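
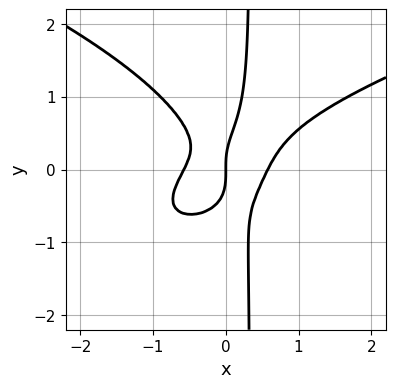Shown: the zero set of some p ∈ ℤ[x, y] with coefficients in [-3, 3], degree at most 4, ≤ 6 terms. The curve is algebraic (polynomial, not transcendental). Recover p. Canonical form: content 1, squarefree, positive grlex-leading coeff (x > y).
Degree: a generic line meets the curve in up to 4 points, so deg p = 4.
Observable constraints: one x-axis crossing is at x = 0; it crosses the y-axis at the gridline y = 0.
Matching integer coefficients to the picture gives p.

3*x*y^3 - 3*x^3 + 3*x^2*y - y^3 + x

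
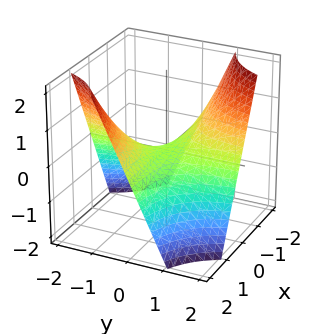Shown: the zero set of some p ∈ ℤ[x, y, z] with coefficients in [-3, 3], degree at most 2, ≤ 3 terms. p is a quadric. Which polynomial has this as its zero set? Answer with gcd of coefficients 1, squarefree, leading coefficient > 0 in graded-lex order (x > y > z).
x*y + z

The degree is 2 — a hyperbolic paraboloid; a quadric.
Checking where it meets the axes: the visible x-axis segment lies entirely on the surface; every point of the y-axis in the box is on the surface; it crosses the z-axis at the gridline z = 0.
The integer polynomial consistent with all of this is the stated p.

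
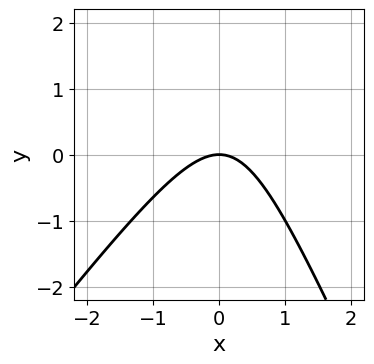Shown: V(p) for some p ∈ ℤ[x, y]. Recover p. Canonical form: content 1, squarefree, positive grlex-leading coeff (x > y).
First, degree: a generic line meets the curve in up to 2 points, so deg p = 2.
Next, observable constraints: it crosses the y-axis at the gridline y = 0; it crosses the x-axis at the gridline x = 0.
Finally, matching integer coefficients to the picture gives p.

3*x^2 - x*y - y^2 + 3*y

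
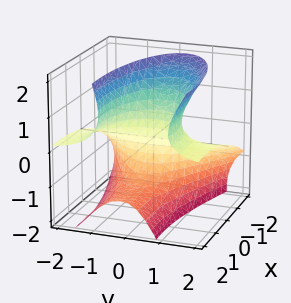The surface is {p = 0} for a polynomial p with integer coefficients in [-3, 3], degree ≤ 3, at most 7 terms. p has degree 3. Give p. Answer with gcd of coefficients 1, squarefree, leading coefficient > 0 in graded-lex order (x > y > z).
(a) deg p = 3.
(b) Observable constraints: it crosses the x-axis at the gridline x = 0; the visible y-axis segment lies entirely on the surface; it meets the z-axis at z = 0 (among the integer gridlines).
(c) Assembling these constraints gives the stated polynomial.

3*y^2*z - y*z^2 - z^3 + x^2 - 3*x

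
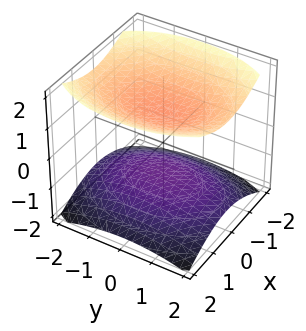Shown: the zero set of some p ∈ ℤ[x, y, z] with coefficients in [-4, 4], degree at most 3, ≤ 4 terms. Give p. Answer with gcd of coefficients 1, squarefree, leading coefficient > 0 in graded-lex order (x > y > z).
First, there are 2 components. They look like related sheets of one shape, so recover p as a whole.
Next, deg p = 2. Two separate bowl-shaped sheets opening away from each other; a quadric.
Then, symmetries: mirror symmetry x ↦ −x ⇒ only even powers of x; it's symmetric under z → −z, forcing even powers of z; mirror symmetry y ↦ −y ⇒ only even powers of y.
Next, against the integer gridlines: the surface avoids every integer y-axis point in the box; the surface avoids every integer x-axis point in the box; among the integer gridlines, it crosses the z-axis at z ∈ {-1, 1}.
Finally, putting this together gives p.

2*x^2 + y^2 - 3*z^2 + 3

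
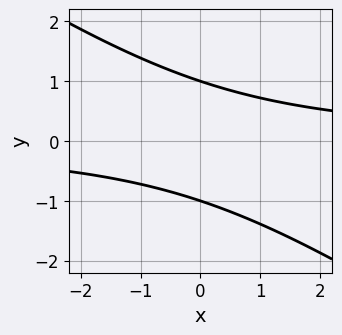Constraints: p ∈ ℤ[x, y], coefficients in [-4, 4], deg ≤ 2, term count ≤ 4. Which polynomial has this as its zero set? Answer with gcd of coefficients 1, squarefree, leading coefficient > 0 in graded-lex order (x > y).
2*x*y + 3*y^2 - 3

deg p = 2. The shape is more complex than any degree-1 curve.
Observable constraints: the y-axis gridline crossings are at y ∈ {-1, 1}; it misses every integer gridline on the x-axis.
Matching integer coefficients to the picture gives p.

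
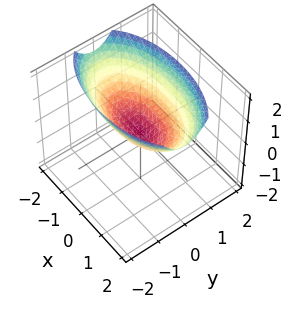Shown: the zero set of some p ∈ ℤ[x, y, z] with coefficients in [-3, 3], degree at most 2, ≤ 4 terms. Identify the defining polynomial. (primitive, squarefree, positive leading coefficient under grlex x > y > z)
deg p = 2. A paraboloid; a quadric.
Symmetries: mirror symmetry x ↦ −x ⇒ only even powers of x; it's symmetric under y → −y, forcing even powers of y.
From the visible intercepts: it meets the z-axis at z = 0 (among the integer gridlines); one y-axis crossing is at y = 0.
These observations pin down the coefficients.

x^2 + 3*y^2 - 3*z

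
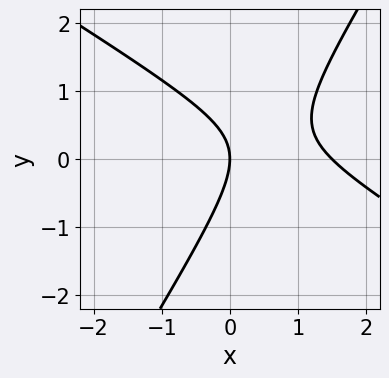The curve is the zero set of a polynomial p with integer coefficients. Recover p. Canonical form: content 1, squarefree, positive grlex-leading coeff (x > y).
2*x^2 + 2*x*y - 2*y^2 - 3*x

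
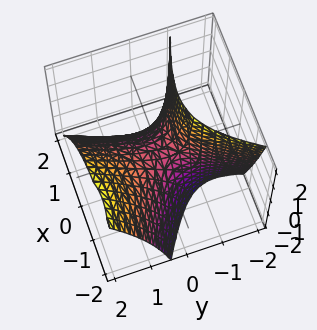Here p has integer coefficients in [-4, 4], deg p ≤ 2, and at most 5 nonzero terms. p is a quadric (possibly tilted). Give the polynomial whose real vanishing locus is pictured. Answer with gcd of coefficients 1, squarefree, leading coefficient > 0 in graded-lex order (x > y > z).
(a) The degree is 2 — no degree-1 surface has this shape.
(b) From the visible intercepts: it crosses the z-axis at the gridline z = 0; it meets the x-axis at x = 0 (among the integer gridlines); it meets the y-axis at y = 0 (among the integer gridlines).
(c) These observations pin down the coefficients.

2*x^2 + 3*x*y - 2*y^2 + 2*y*z + 2*z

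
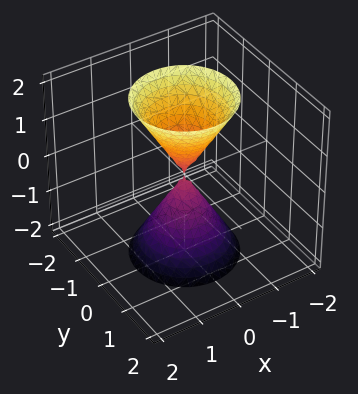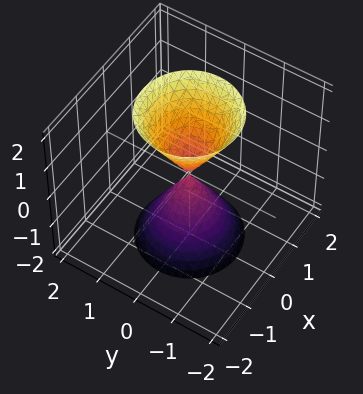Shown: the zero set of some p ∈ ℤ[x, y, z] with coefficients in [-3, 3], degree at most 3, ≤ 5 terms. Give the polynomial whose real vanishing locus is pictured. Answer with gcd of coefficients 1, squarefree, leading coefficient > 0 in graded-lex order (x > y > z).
3*x^2 + 3*y^2 - z^2

(a) There are 2 components. They look like related sheets of one shape, so recover p as a whole.
(b) deg p = 2. Two nappes meeting at a single point; a quadric.
(c) Symmetries: the z ↦ −z reflection is a symmetry, so z appears only in even powers; the z-axis is an axis of rotation, so x and y enter only as x² + y².
(d) Against the integer gridlines: a circular section at z = 2 has radius between 1 and 2; one y-axis crossing is at y = 0; one z-axis crossing is at z = 0.
(e) Fitting integer coefficients to these (and the overall shape) gives p.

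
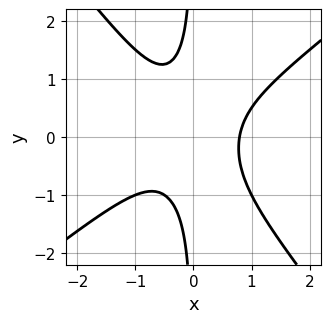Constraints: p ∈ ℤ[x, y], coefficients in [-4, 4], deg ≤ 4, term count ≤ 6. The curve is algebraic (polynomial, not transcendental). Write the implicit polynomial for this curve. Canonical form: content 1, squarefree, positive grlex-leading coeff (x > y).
(a) Degree: no degree-2 curve has this shape, so deg p = 3.
(b) Reading off the gridlines: no y-intercept at any integer in the box.
(c) Matching integer coefficients to the picture gives p.

2*x^3 - x^2*y - 2*x*y^2 - 1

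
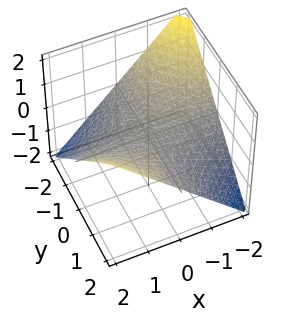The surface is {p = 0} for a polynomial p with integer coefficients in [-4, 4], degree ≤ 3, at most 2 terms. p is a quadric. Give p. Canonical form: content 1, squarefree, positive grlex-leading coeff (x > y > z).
First, degree: a hyperbolic paraboloid; a quadric, so deg p = 2.
Next, from the axis intercepts and sections: the visible x-axis segment lies entirely on the surface; it meets the z-axis at z = 0 (among the integer gridlines).
Finally, these observations pin down the coefficients.

x*y - 2*z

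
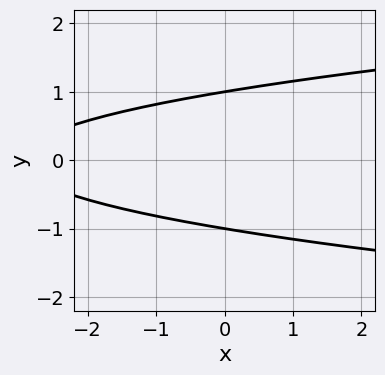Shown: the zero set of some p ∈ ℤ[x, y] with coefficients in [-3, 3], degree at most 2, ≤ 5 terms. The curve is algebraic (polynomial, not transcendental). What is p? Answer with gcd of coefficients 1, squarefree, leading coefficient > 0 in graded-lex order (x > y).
3*y^2 - x - 3

First, deg p = 2. No degree-1 curve has this shape.
Next, symmetries: it's symmetric under y → −y, forcing even powers of y.
Next, from the axis intercepts and sections: among the integer gridlines, it crosses the y-axis at y ∈ {-1, 1}; no x-intercept at any integer in the box.
Finally, together with the visible shape, these determine p as stated.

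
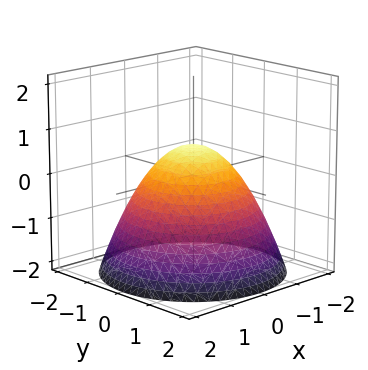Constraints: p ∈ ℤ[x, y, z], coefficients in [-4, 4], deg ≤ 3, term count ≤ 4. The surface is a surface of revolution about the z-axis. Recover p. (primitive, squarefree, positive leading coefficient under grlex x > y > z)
2*x^2 + 2*y^2 + 3*z - 2

1. deg p = 2.
2. Symmetry: the z-axis is an axis of rotation, so x and y enter only as x² + y².
3. Against the integer gridlines: among the integer gridlines, it crosses the y-axis at y ∈ {-1, 1}; the x-axis gridline crossings are at x ∈ {-1, 1}.
4. Fitting integer coefficients to these (and the overall shape) gives p.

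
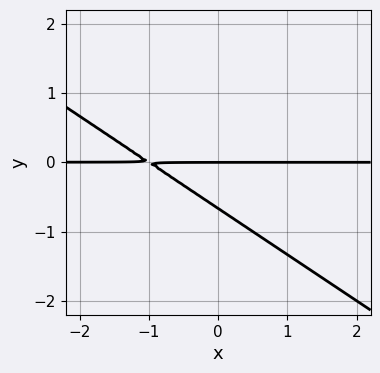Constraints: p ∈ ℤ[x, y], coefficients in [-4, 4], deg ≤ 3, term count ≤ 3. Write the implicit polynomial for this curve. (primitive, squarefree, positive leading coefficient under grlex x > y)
(a) deg p = 2.
(b) Against the integer gridlines: it crosses the y-axis at the gridline y = 0; every point of the x-axis in the box is on the curve.
(c) Assembling these constraints gives the stated polynomial.

2*x*y + 3*y^2 + 2*y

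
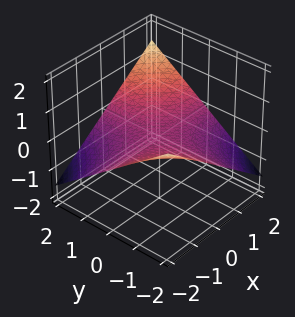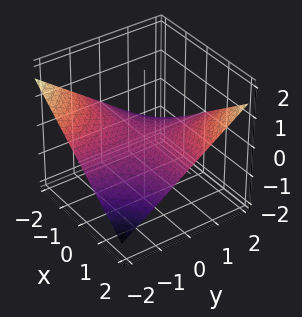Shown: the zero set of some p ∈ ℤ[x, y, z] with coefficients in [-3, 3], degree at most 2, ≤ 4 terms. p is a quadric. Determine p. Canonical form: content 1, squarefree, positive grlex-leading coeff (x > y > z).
x*y - 3*z

(a) deg p = 2. A hyperbolic paraboloid; a quadric.
(b) Reading off the gridlines: one z-axis crossing is at z = 0; the visible y-axis segment lies entirely on the surface.
(c) Fitting integer coefficients to these (and the overall shape) gives p. Check: (2, 0, 0) on the x-axis lies on the surface, and p(2, 0, 0) = 0. ✓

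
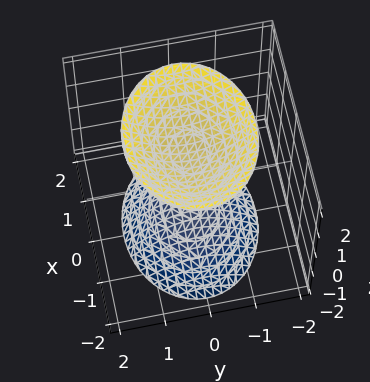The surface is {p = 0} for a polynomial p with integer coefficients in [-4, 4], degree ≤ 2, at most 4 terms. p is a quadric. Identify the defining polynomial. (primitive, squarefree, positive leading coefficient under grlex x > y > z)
2*x^2 + 3*y^2 - 2*z^2 + 3

1. The picture has 2 separate pieces. They look like related sheets of one shape, so recover p as a whole.
2. deg p = 2. Two separate bowl-shaped sheets opening away from each other; a quadric.
3. Symmetries: mirror symmetry x ↦ −x ⇒ only even powers of x; the z ↦ −z reflection is a symmetry, so z appears only in even powers; it's symmetric under y → −y, forcing even powers of y.
4. From the visible intercepts: no x-intercept at any integer in the box; it misses every integer gridline on the y-axis.
5. Matching integer coefficients to the picture gives p.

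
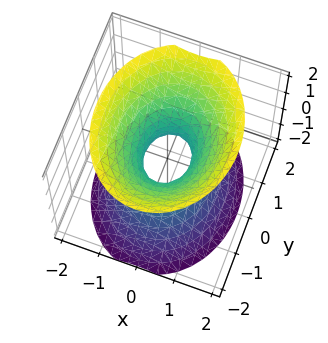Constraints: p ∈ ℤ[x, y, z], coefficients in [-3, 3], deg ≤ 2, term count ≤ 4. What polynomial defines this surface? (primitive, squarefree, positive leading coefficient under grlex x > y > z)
3*x^2 + 2*y^2 - 2*z^2 - 1

The degree is 2 — an hourglass — one-sheet hyperboloid; a quadric.
Symmetries: mirror symmetry z ↦ −z ⇒ only even powers of z; the y ↦ −y reflection is a symmetry, so y appears only in even powers; it's symmetric under x → −x, forcing even powers of x.
Observable constraints: no z-intercept at any integer in the box.
These observations pin down the coefficients.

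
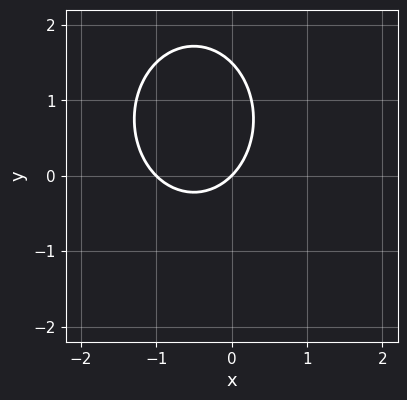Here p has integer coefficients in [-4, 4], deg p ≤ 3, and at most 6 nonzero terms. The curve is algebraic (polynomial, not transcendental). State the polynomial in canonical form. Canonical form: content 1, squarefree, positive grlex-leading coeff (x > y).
3*x^2 + 2*y^2 + 3*x - 3*y

1. deg p = 2.
2. From the visible intercepts: one y-axis crossing is at y = 0; the x-axis gridline crossings are at x ∈ {-1, 0}.
3. The integer polynomial consistent with all of this is the stated p.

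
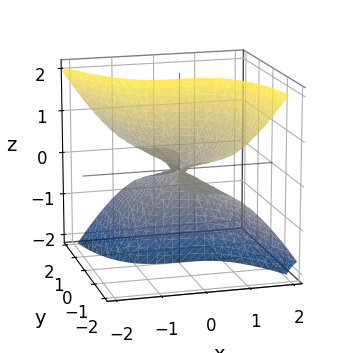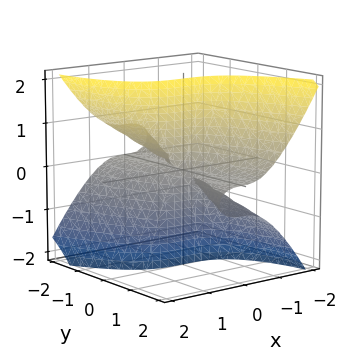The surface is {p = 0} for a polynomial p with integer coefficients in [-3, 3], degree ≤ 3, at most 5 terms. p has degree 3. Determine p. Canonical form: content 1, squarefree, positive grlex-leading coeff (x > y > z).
Degree: no degree-2 surface has this shape, so deg p = 3.
Observable constraints: it meets the x-axis at x = 0 (among the integer gridlines); the visible z-axis segment lies entirely on the surface.
Matching integer coefficients to the picture gives p. Check: (0, -2, 0) on the y-axis lies on the surface, and p(0, -2, 0) = 0. ✓

3*x^3 + y^2*z + 3*y*z^2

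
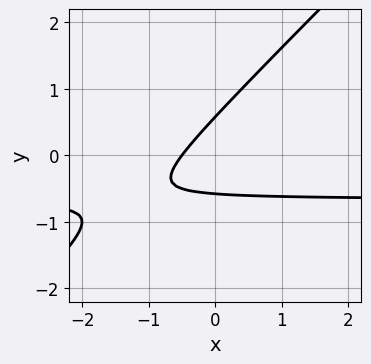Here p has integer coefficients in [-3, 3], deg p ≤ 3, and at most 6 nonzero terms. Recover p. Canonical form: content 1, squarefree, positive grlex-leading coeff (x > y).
3*x*y - 3*y^2 + 2*x + 1

First, deg p = 2.
Finally, the integer polynomial consistent with all of this is the stated p.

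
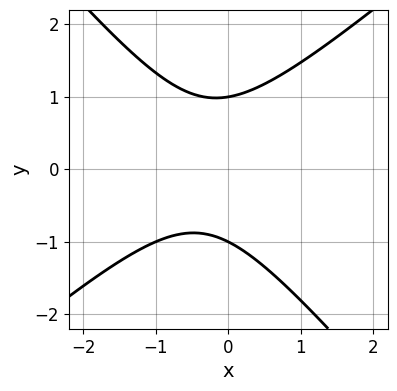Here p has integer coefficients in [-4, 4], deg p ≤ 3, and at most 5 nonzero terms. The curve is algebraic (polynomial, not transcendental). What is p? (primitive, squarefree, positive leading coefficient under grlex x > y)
3*x^2 - x*y - 3*y^2 + 2*x + 3

deg p = 2. No degree-1 curve has this shape.
Observable constraints: among the integer gridlines, it crosses the y-axis at y ∈ {-1, 1}; the curve avoids every integer x-axis point in the box.
The integer polynomial consistent with all of this is the stated p.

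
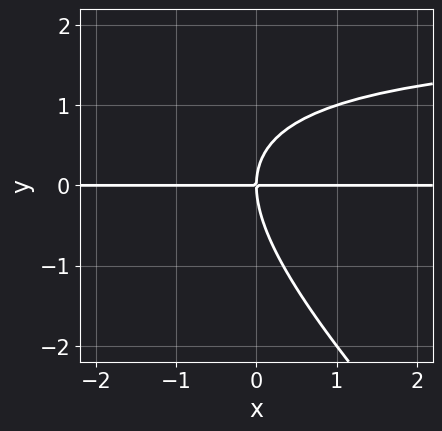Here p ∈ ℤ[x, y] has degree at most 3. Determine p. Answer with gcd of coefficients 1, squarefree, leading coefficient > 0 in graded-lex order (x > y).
x*y^2 + y^3 - 2*x*y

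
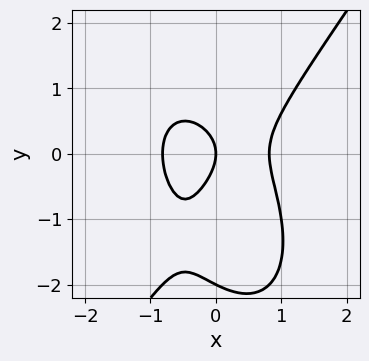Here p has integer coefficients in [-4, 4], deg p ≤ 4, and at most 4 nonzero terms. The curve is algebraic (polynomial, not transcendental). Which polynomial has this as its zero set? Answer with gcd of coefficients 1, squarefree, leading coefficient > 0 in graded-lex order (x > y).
3*x^3 - y^3 - 2*y^2 - 2*x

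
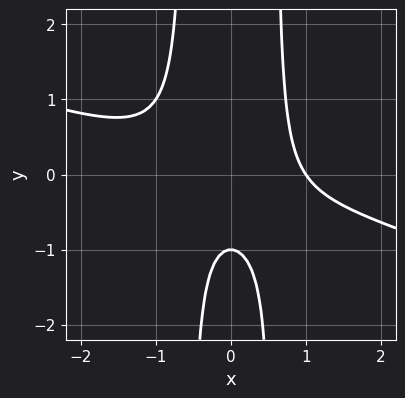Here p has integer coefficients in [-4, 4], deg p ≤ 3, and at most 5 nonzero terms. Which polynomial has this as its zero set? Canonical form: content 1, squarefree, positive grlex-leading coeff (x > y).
First, deg p = 3.
Next, from the axis intercepts and sections: one x-axis crossing is at x = 1; it meets the y-axis at y = -1 (among the integer gridlines).
Finally, solving for integer coefficients yields p as stated.

x^3 + 3*x^2*y - y - 1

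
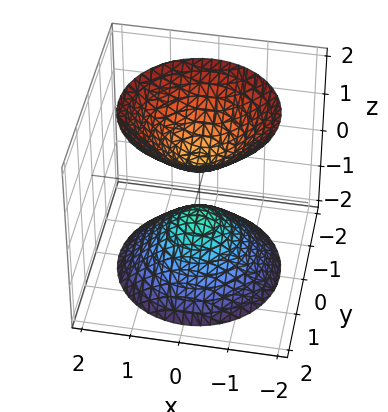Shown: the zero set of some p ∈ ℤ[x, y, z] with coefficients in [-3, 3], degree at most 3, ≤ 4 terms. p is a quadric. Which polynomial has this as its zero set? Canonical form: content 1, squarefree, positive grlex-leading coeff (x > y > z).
1. I count 2 distinct pieces. They look like related sheets of one shape, so recover p as a whole.
2. deg p = 2. Two sheets facing apart; a quadric.
3. Symmetries: it's symmetric under z → −z, forcing even powers of z; rotational symmetry about the z-axis ⇒ p depends on x, y only through x² + y².
4. From the visible intercepts: it misses every integer gridline on the y-axis; it misses every integer gridline on the x-axis; a circular section at z = -2 has radius between 1 and 2.
5. Assembling these constraints gives the stated polynomial.

3*x^2 + 3*y^2 - 2*z^2 + 1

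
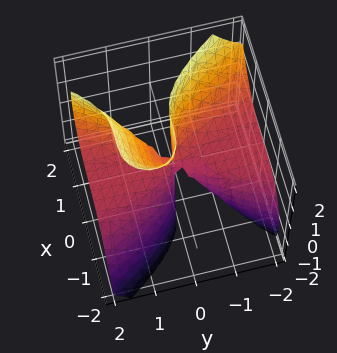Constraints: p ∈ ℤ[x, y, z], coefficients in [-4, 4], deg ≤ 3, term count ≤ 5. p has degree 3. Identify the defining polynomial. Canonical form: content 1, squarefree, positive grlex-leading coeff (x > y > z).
3*x^3 - 3*y^2*z + 2*y*z^2

First, degree: no degree-2 surface has this shape, so deg p = 3.
Next, reading off the gridlines: it crosses the x-axis at the gridline x = 0; the visible y-axis segment lies entirely on the surface; the visible z-axis segment lies entirely on the surface.
Finally, the integer polynomial consistent with all of this is the stated p.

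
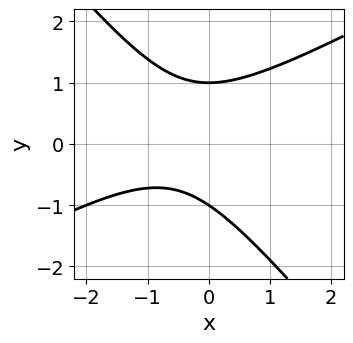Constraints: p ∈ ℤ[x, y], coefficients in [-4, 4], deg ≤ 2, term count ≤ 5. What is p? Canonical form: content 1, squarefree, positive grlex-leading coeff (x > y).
2*x^2 - 2*x*y - 3*y^2 + 2*x + 3

First, degree: no degree-1 curve has this shape, so deg p = 2.
Then, observable constraints: no x-intercept at any integer in the box; among the integer gridlines, it crosses the y-axis at y ∈ {-1, 1}.
Finally, assembling these constraints gives the stated polynomial.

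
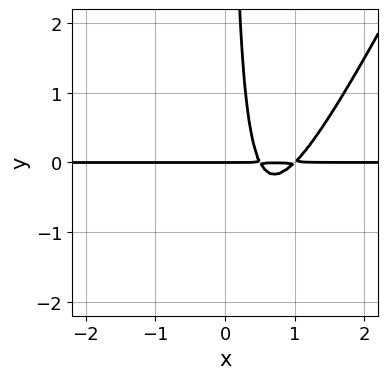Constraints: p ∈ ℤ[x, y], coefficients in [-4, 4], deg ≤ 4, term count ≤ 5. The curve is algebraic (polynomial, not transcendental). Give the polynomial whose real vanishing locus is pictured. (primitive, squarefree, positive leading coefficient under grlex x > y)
2*x^2*y - x*y^2 - 3*x*y + y

(a) The degree is 3 — a generic line meets the curve in up to 3 points.
(b) From the axis intercepts and sections: it crosses the y-axis at the gridline y = 0; the visible x-axis segment lies entirely on the curve.
(c) Assembling these constraints gives the stated polynomial.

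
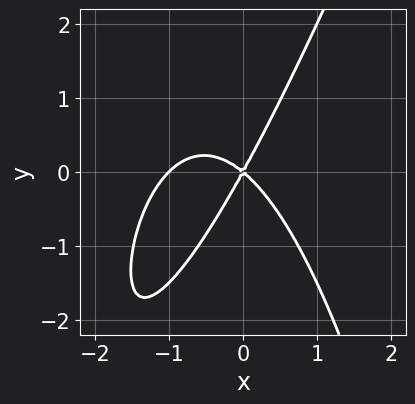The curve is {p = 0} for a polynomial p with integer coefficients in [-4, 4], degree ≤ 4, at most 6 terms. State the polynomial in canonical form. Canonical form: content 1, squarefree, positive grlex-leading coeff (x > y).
3*x^3 - x^2*y + 3*x^2 + 2*x*y - 2*y^2

(a) deg p = 3. The shape is more complex than any degree-2 curve.
(b) From the visible intercepts: it meets the y-axis at y = 0 (among the integer gridlines); among the integer gridlines, it crosses the x-axis at x ∈ {-1, 0}.
(c) The integer polynomial consistent with all of this is the stated p.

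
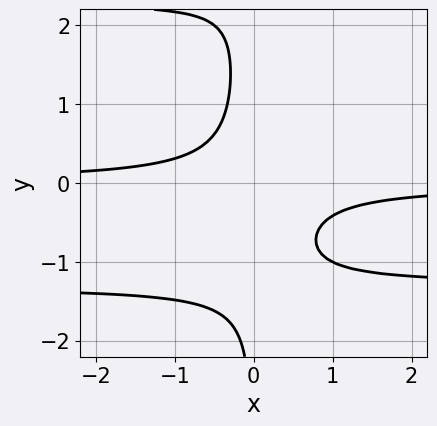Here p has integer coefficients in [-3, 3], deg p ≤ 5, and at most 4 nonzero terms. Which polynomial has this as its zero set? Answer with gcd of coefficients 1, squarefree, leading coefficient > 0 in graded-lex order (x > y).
The degree is 4 — the shape is more complex than any degree-3 curve.
Against the integer gridlines: it misses every integer gridline on the x-axis; the curve avoids every integer y-axis point in the box.
The integer polynomial consistent with all of this is the stated p.

x*y^3 - x*y^2 - 3*x*y - 1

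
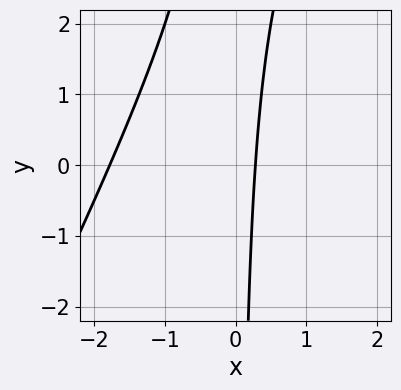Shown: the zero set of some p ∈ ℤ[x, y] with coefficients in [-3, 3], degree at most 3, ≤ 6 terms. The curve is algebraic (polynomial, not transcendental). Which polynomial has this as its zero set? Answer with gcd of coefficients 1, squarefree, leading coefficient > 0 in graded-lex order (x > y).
2*x^2 - x*y + 3*x - 1

The degree is 2 — no degree-1 curve has this shape.
Observable constraints: it misses every integer gridline on the y-axis.
Together with the visible shape, these determine p as stated.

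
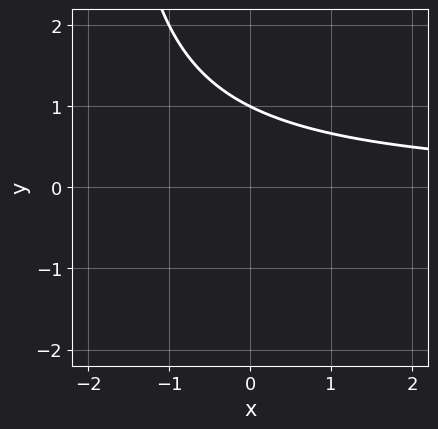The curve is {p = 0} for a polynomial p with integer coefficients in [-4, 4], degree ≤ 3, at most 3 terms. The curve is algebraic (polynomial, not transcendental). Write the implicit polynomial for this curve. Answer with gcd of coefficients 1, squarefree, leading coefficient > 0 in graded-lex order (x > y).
x*y + 2*y - 2

(a) Degree: the shape is more complex than any degree-1 curve, so deg p = 2.
(b) Against the integer gridlines: it meets the y-axis at y = 1 (among the integer gridlines); it misses every integer gridline on the x-axis.
(c) Putting this together gives p.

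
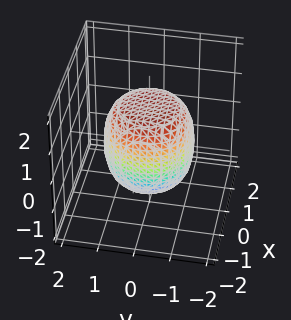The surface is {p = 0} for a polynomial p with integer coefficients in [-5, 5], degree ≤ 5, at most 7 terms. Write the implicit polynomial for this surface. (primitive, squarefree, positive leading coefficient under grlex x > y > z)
The degree is 4 — the shape is more complex than any degree-3 surface.
By symmetry, the z-axis is an axis of rotation, so x and y enter only as x² + y².
From the visible intercepts: a circular section at z = 1 has radius exactly 1.
The integer polynomial consistent with all of this is the stated p.

2*x^4 + 4*x^2*y^2 + 2*y^4 - x^2 - y^2 + 2*z^2 - 3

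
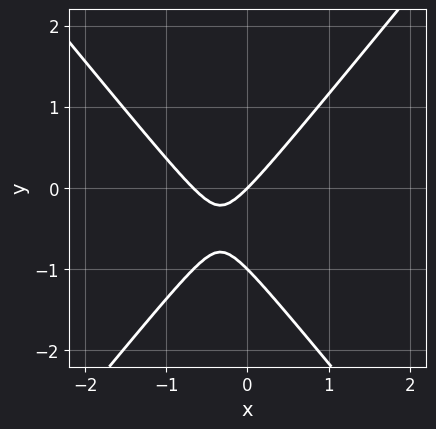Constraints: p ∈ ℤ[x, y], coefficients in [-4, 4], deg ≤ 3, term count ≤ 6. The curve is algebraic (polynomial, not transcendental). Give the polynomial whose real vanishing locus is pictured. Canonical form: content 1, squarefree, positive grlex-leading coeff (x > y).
The degree is 2 — a generic line meets the curve in up to 2 points.
From the axis intercepts and sections: it crosses the x-axis at the gridline x = 0; among the integer gridlines, it crosses the y-axis at y ∈ {-1, 0}.
Together with the visible shape, these determine p as stated.

3*x^2 - 2*y^2 + 2*x - 2*y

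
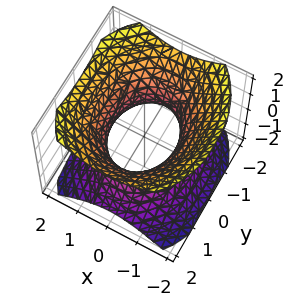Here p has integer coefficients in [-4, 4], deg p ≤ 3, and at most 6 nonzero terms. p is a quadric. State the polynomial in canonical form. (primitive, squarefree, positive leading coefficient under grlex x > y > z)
3*x^2 + 2*y^2 - 3*z^2 - 3

First, degree: one connected sheet with a waist; a quadric, so deg p = 2.
Then, symmetries: the z ↦ −z reflection is a symmetry, so z appears only in even powers; the x ↦ −x reflection is a symmetry, so x appears only in even powers; the y ↦ −y reflection is a symmetry, so y appears only in even powers.
Next, reading off the gridlines: among the integer gridlines, it crosses the x-axis at x ∈ {-1, 1}; it misses every integer gridline on the z-axis.
Finally, assembling these constraints gives the stated polynomial.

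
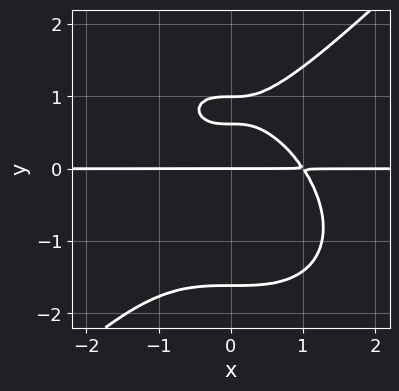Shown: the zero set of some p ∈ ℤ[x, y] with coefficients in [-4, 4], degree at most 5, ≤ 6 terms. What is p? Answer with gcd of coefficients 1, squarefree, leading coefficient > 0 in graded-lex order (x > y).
First, deg p = 4.
Then, checking where it meets the axes: every point of the x-axis in the box is on the curve; the y-axis gridline crossings are at y ∈ {0, 1}.
Finally, matching integer coefficients to the picture gives p.

x^3*y - y^4 + 2*y^2 - y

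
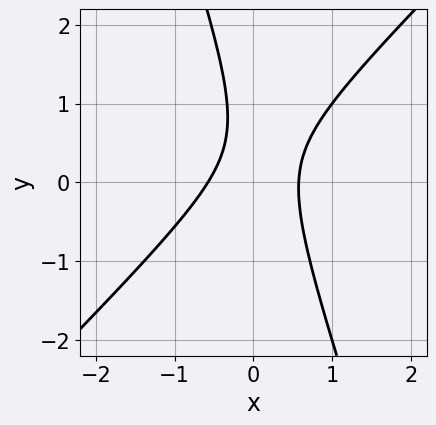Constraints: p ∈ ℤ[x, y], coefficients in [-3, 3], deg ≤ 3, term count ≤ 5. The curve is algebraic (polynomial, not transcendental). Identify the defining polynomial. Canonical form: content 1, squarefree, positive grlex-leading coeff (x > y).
3*x^2 - 2*x*y - y^2 + y - 1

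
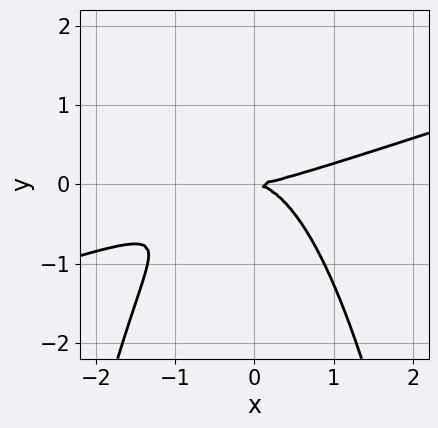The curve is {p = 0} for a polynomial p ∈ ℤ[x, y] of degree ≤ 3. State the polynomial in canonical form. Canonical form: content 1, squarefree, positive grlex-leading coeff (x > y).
x^3 - 3*x^2*y - 3*y^2

1. deg p = 3. No degree-2 curve has this shape.
2. Checking where it meets the axes: one x-axis crossing is at x = 0; it crosses the y-axis at the gridline y = 0.
3. Solving for integer coefficients yields p as stated.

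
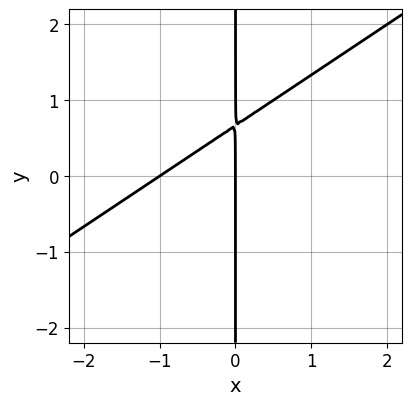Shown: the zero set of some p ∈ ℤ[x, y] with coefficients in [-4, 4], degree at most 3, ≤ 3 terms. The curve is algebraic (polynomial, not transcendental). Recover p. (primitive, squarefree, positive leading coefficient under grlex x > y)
1. deg p = 2.
2. From the visible intercepts: the visible y-axis segment lies entirely on the curve; among the integer gridlines, it crosses the x-axis at x ∈ {-1, 0}.
3. The integer polynomial consistent with all of this is the stated p.

2*x^2 - 3*x*y + 2*x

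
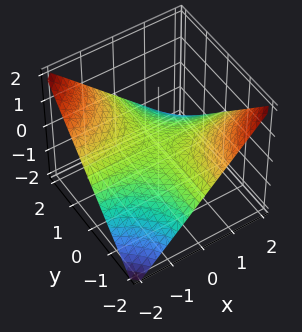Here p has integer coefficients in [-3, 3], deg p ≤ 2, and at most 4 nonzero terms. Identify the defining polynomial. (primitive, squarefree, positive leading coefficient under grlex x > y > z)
x*y + 2*z

(a) The degree is 2 — a saddle surface; a quadric.
(b) Checking where it meets the axes: the visible x-axis segment lies entirely on the surface; the visible y-axis segment lies entirely on the surface; it meets the z-axis at z = 0 (among the integer gridlines).
(c) Fitting integer coefficients to these (and the overall shape) gives p.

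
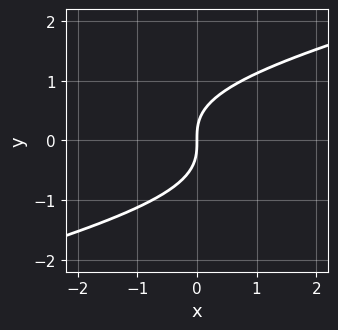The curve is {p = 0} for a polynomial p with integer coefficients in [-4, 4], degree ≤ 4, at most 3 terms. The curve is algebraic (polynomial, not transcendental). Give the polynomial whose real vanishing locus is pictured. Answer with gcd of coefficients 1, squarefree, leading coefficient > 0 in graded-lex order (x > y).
x*y^2 - 3*y^3 + 3*x

Degree: a generic line meets the curve in up to 3 points, so deg p = 3.
Against the integer gridlines: it crosses the y-axis at the gridline y = 0; it crosses the x-axis at the gridline x = 0.
Assembling these constraints gives the stated polynomial.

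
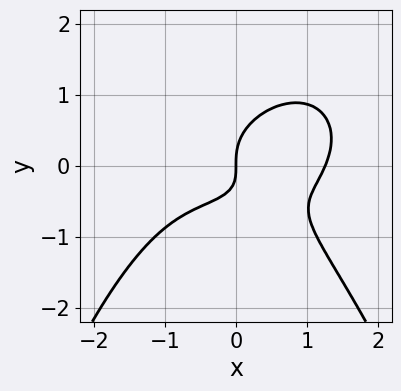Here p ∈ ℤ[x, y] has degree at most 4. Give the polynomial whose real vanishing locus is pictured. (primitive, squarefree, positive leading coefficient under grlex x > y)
x^4 + x^2*y^2 + 3*y^3 - 2*x*y - 2*x

First, the degree is 4 — a generic line meets the curve in up to 4 points.
Next, against the integer gridlines: it meets the x-axis at x = 0 (among the integer gridlines); it meets the y-axis at y = 0 (among the integer gridlines).
Finally, these observations pin down the coefficients.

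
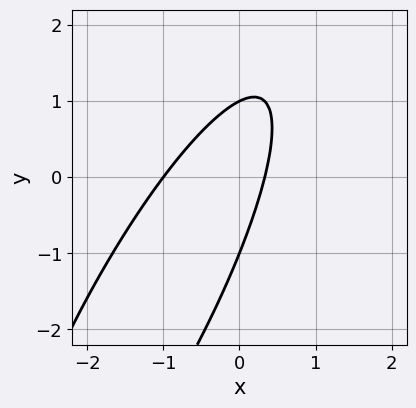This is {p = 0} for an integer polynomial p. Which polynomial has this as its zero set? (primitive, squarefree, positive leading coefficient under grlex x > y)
3*x^2 - 3*x*y + y^2 + 2*x - 1

The degree is 2 — the shape is more complex than any degree-1 curve.
Reading off the gridlines: it meets the x-axis at x = -1 (among the integer gridlines); among the integer gridlines, it crosses the y-axis at y ∈ {-1, 1}.
The integer polynomial consistent with all of this is the stated p.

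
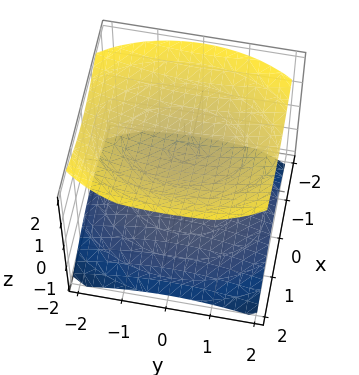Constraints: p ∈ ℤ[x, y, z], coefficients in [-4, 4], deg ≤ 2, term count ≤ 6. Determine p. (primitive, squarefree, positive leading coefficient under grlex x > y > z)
2*x^2 + y^2 - 3*z^2 + 3

There are 2 components.
deg p = 2.
Symmetries: mirror symmetry y ↦ −y ⇒ only even powers of y; the z ↦ −z reflection is a symmetry, so z appears only in even powers; the x ↦ −x reflection is a symmetry, so x appears only in even powers.
Checking where it meets the axes: among the integer gridlines, it crosses the z-axis at z ∈ {-1, 1}; the surface avoids every integer y-axis point in the box; no x-intercept at any integer in the box.
These observations pin down the coefficients.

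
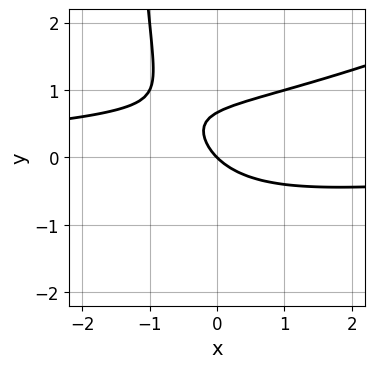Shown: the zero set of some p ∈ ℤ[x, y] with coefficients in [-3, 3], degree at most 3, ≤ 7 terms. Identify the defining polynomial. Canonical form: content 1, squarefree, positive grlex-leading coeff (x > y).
x^2*y - 2*x*y^2 - 3*y^2 + 2*x + 2*y

deg p = 3.
Checking where it meets the axes: one x-axis crossing is at x = 0; it meets the y-axis at y = 0 (among the integer gridlines).
Solving for integer coefficients yields p as stated.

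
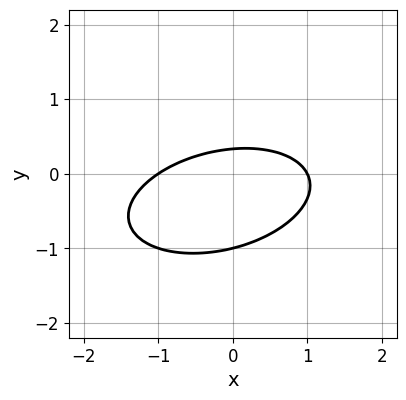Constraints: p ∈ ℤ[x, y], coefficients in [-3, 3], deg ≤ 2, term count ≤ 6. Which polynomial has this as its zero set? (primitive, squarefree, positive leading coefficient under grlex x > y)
First, degree: a generic line meets the curve in up to 2 points, so deg p = 2.
Next, checking where it meets the axes: it meets the y-axis at y = -1 (among the integer gridlines); among the integer gridlines, it crosses the x-axis at x ∈ {-1, 1}.
Finally, together with the visible shape, these determine p as stated.

x^2 - x*y + 3*y^2 + 2*y - 1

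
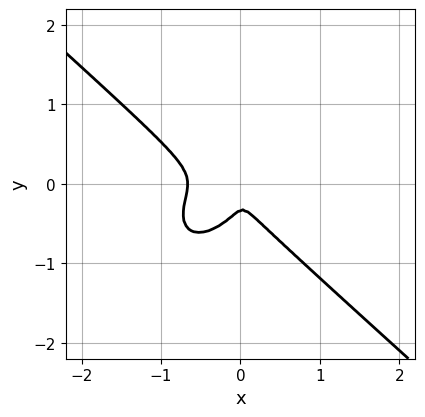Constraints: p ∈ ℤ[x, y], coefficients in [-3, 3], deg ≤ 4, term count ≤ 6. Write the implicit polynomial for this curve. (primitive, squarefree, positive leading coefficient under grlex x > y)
3*x^3 - x*y^2 + 3*y^3 + 2*x^2 + y^2

(a) Degree: the shape is more complex than any degree-2 curve, so deg p = 3.
(b) Solving for integer coefficients yields p as stated.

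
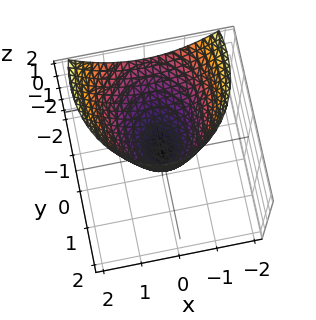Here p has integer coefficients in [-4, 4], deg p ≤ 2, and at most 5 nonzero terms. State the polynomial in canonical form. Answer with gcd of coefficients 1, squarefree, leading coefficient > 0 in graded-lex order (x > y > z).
deg p = 2. No degree-1 surface has this shape.
From the visible intercepts: it meets the y-axis at y = 0 (among the integer gridlines); it crosses the x-axis at the gridline x = 0; it crosses the z-axis at the gridline z = 0.
Assembling these constraints gives the stated polynomial.

3*x^2 + 2*y^2 + 3*y*z - 3*z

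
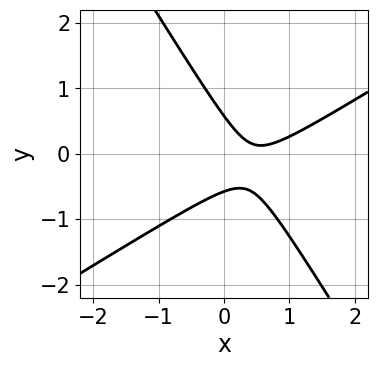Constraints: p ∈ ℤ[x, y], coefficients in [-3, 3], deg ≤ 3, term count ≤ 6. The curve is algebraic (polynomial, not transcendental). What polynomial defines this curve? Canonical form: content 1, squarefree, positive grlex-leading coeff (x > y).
First, deg p = 2.
Next, reading off the gridlines: no x-intercept at any integer in the box.
Finally, together with the visible shape, these determine p as stated.

3*x^2 - 3*x*y - 3*y^2 - 3*x + 1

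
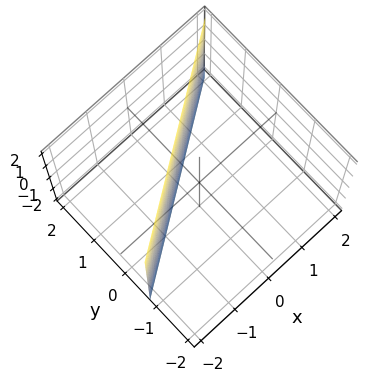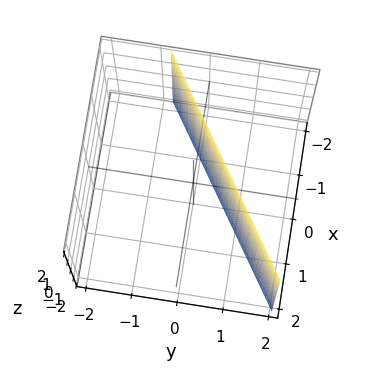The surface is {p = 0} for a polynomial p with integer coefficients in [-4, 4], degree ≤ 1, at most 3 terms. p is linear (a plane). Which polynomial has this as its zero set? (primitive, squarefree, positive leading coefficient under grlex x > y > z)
2*x - 3*y + 2

1. deg p = 1.
2. From the visible intercepts: the surface avoids every integer z-axis point in the box; it crosses the x-axis at the gridline x = -1.
3. These observations pin down the coefficients.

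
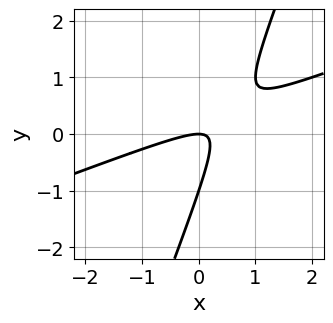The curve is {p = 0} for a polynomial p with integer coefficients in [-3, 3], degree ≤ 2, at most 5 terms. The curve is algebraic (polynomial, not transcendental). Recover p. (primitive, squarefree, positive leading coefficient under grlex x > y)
First, degree: the shape is more complex than any degree-1 curve, so deg p = 2.
Then, reading off the gridlines: the y-axis gridline crossings are at y ∈ {-1, 0}; one x-axis crossing is at x = 0.
Finally, these observations pin down the coefficients.

x^2 - 3*x*y + y^2 + y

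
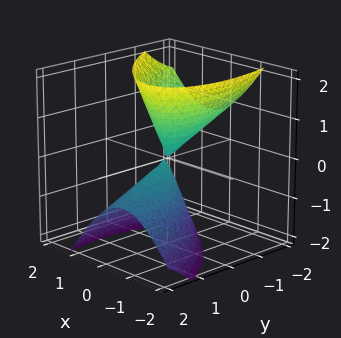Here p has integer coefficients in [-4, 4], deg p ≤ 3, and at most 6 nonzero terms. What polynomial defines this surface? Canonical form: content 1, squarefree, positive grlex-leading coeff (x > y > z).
3*x^2 + 2*x*y + y^2 + 2*y*z - z^2

First, the picture has 2 separate pieces. Treating them together as one polynomial.
Next, deg p = 2. A generic line meets the surface in up to 2 points.
Then, reading off the gridlines: one z-axis crossing is at z = 0; one y-axis crossing is at y = 0.
Finally, solving for integer coefficients yields p as stated.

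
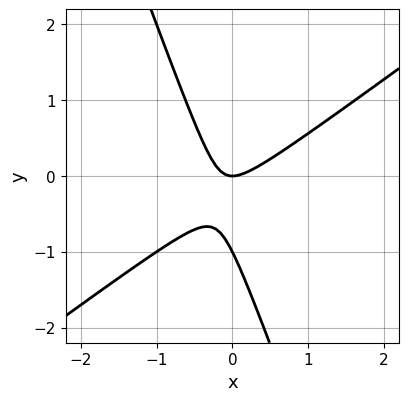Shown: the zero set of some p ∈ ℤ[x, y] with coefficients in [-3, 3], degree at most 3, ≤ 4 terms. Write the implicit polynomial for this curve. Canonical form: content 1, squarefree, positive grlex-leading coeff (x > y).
(a) Degree: a generic line meets the curve in up to 2 points, so deg p = 2.
(b) From the visible intercepts: one x-axis crossing is at x = 0; the y-axis gridline crossings are at y ∈ {-1, 0}.
(c) These observations pin down the coefficients.

2*x^2 - 2*x*y - y^2 - y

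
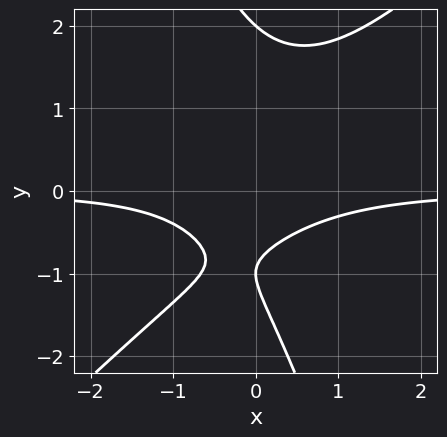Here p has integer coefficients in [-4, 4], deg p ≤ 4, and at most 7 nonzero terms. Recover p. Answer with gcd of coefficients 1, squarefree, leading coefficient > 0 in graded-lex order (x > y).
3*x^2*y - 2*x*y^2 - y^3 + 3*y + 2

1. Degree: the shape is more complex than any degree-2 curve, so deg p = 3.
2. Observable constraints: it misses every integer gridline on the x-axis; the y-axis gridline crossings are at y ∈ {-1, 2}.
3. Putting this together gives p.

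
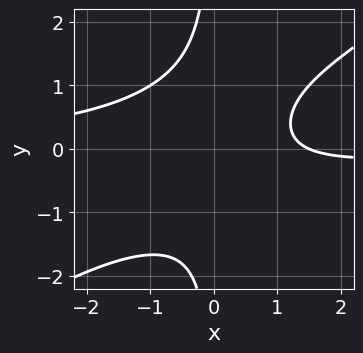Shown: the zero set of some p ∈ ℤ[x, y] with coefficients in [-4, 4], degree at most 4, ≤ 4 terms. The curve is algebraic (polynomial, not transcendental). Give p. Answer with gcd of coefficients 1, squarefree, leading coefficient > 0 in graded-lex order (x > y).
(a) The degree is 3 — the shape is more complex than any degree-2 curve.
(b) Reading off the gridlines: it misses every integer gridline on the y-axis.
(c) Fitting integer coefficients to these (and the overall shape) gives p.

2*x^2*y - 3*x*y^2 + 2*x - 3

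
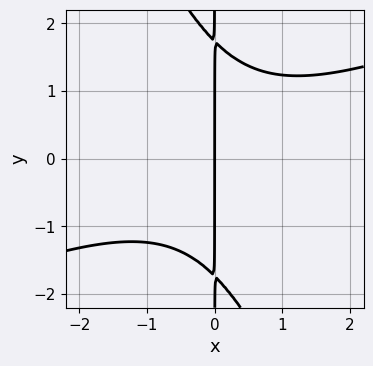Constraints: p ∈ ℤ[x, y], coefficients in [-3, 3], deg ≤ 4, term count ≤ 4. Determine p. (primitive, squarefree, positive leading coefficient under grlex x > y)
x^3 - 2*x^2*y - x*y^2 + 3*x

1. Degree: no degree-2 curve has this shape, so deg p = 3.
2. Observable constraints: every point of the y-axis in the box is on the curve; it crosses the x-axis at the gridline x = 0.
3. Solving for integer coefficients yields p as stated.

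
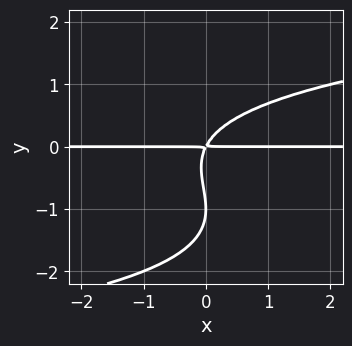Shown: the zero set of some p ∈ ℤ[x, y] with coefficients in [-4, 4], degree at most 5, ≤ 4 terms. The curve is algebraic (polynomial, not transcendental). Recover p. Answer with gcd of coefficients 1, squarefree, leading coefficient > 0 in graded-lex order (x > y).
Degree: a generic line meets the curve in up to 4 points, so deg p = 4.
From the axis intercepts and sections: every point of the x-axis in the box is on the curve; it meets the y-axis at y = -1 (among the integer gridlines).
Matching integer coefficients to the picture gives p.

y^4 + 2*y^3 - 2*x*y + y^2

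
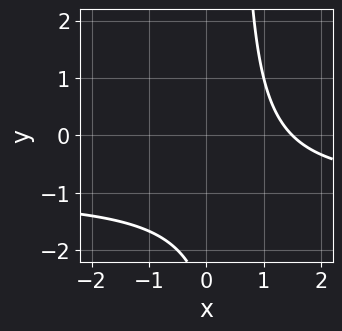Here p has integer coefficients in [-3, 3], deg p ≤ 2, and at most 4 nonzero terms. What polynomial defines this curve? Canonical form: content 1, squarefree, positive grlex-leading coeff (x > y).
1. Degree: the shape is more complex than any degree-1 curve, so deg p = 2.
2. Observable constraints: it misses every integer gridline on the y-axis.
3. Putting this together gives p.

2*x*y + 2*x - y - 3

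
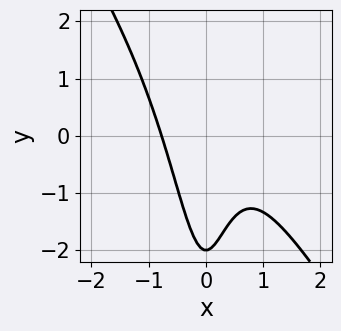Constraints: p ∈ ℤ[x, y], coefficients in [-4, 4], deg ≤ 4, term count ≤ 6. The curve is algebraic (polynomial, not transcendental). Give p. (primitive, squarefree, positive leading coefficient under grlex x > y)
3*x^3 + 2*x^2*y - x^2 + y + 2

1. deg p = 3.
2. From the axis intercepts and sections: one y-axis crossing is at y = -2.
3. These observations pin down the coefficients.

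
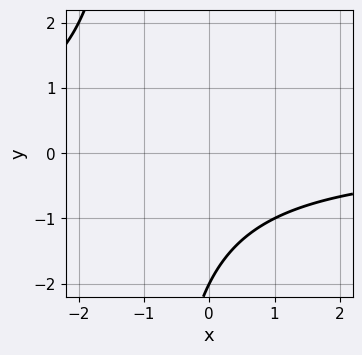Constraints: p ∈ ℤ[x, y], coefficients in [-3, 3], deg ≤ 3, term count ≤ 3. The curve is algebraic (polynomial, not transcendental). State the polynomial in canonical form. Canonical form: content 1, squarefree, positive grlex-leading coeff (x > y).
x*y + y + 2

(a) The degree is 2 — the shape is more complex than any degree-1 curve.
(b) Reading off the gridlines: it crosses the y-axis at the gridline y = -2; the curve avoids every integer x-axis point in the box.
(c) Assembling these constraints gives the stated polynomial.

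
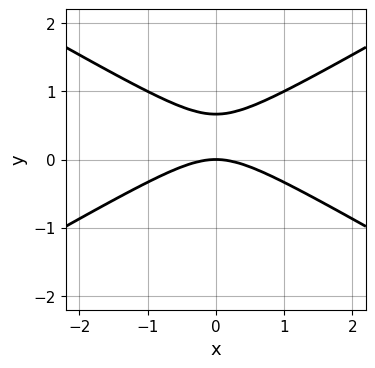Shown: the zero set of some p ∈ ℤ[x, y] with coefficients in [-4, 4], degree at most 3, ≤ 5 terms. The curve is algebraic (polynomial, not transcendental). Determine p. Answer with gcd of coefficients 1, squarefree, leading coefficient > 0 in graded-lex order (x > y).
deg p = 2. No degree-1 curve has this shape.
Symmetries: mirror symmetry x ↦ −x ⇒ only even powers of x.
From the axis intercepts and sections: one x-axis crossing is at x = 0; it crosses the y-axis at the gridline y = 0.
Solving for integer coefficients yields p as stated.

x^2 - 3*y^2 + 2*y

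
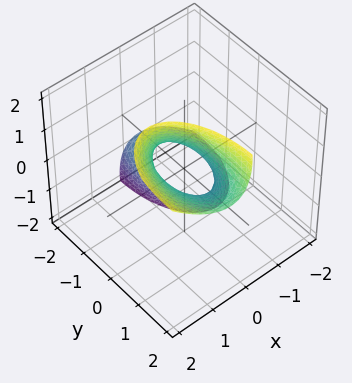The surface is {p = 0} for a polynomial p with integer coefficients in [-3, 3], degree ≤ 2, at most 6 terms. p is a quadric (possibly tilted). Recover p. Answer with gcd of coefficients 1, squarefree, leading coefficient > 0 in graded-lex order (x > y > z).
1. Degree: the shape is more complex than any degree-1 surface, so deg p = 2.
2. Reading off the gridlines: the z-axis gridline crossings are at z ∈ {-1, 1}; among the integer gridlines, it crosses the y-axis at y ∈ {-1, 1}.
3. Together with the visible shape, these determine p as stated.

3*x^2 - 3*x*z + y^2 - 2*y*z + z^2 - 1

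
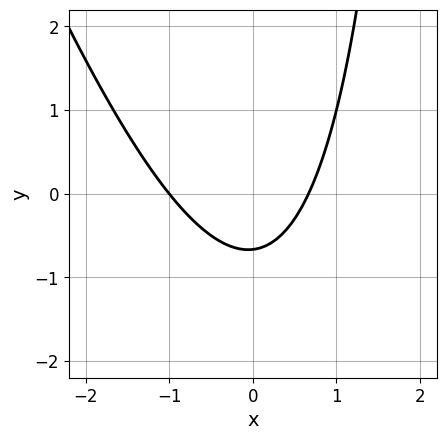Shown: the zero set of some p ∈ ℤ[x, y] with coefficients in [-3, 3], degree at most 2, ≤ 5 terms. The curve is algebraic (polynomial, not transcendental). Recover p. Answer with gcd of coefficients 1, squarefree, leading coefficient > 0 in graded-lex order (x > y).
1. Degree: a generic line meets the curve in up to 2 points, so deg p = 2.
2. Reading off the gridlines: one x-axis crossing is at x = -1.
3. Matching integer coefficients to the picture gives p.

3*x^2 + x*y + x - 3*y - 2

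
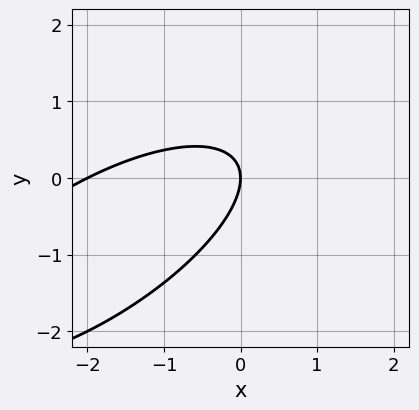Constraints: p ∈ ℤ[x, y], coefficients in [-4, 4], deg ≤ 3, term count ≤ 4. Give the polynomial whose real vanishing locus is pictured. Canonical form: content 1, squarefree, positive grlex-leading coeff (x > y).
The degree is 2 — no degree-1 curve has this shape.
Reading off the gridlines: the x-axis gridline crossings are at x ∈ {-2, 0}; it crosses the y-axis at the gridline y = 0.
Assembling these constraints gives the stated polynomial.

x^2 - 2*x*y + 2*y^2 + 2*x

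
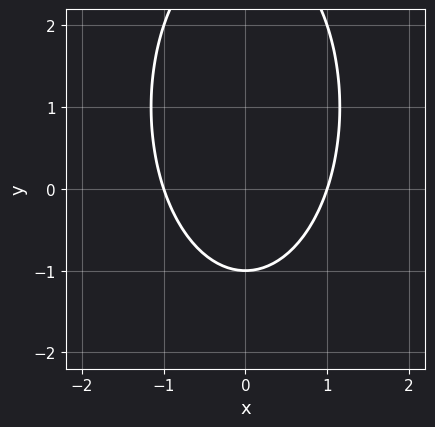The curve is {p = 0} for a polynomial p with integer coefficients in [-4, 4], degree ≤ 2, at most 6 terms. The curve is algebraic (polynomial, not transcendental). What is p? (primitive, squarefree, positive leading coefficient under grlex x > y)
3*x^2 + y^2 - 2*y - 3

Degree: the shape is more complex than any degree-1 curve, so deg p = 2.
Symmetries: it's symmetric under x → −x, forcing even powers of x.
Reading off the gridlines: one y-axis crossing is at y = -1; the x-axis gridline crossings are at x ∈ {-1, 1}.
Putting this together gives p.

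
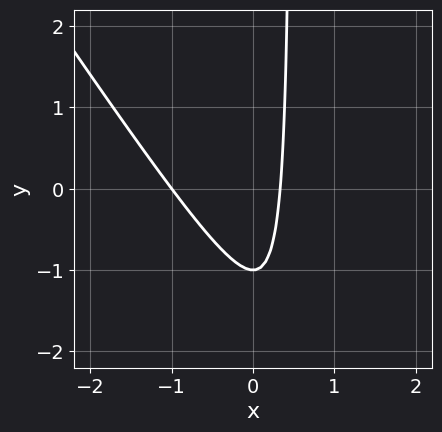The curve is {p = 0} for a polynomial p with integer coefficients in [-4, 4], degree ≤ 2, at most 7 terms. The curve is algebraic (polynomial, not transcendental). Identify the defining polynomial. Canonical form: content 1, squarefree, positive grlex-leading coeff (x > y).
(a) deg p = 2.
(b) From the visible intercepts: one x-axis crossing is at x = -1; it crosses the y-axis at the gridline y = -1.
(c) Together with the visible shape, these determine p as stated.

3*x^2 + 2*x*y + 2*x - y - 1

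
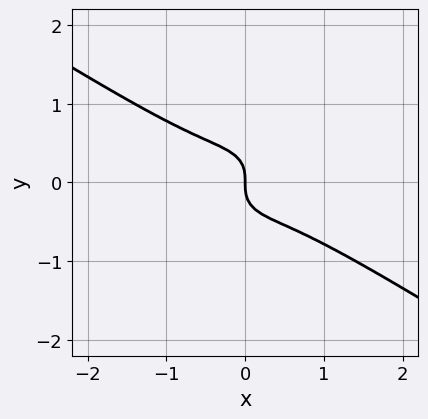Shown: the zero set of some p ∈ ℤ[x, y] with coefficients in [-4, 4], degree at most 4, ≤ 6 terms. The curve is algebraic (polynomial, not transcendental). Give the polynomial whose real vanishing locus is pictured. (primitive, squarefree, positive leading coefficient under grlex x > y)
2*x^3 + 2*x^2*y + 3*y^3 + x

(a) The degree is 3 — a generic line meets the curve in up to 3 points.
(b) Against the integer gridlines: it crosses the y-axis at the gridline y = 0; it meets the x-axis at x = 0 (among the integer gridlines).
(c) These observations pin down the coefficients.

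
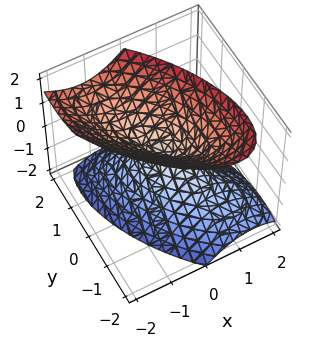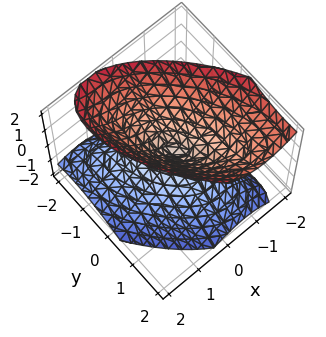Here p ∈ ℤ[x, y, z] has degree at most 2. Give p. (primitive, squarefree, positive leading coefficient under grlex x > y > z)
3*x^2 + 3*x*y + x*z + 2*y^2 - 2*z^2

First, the picture has 2 separate pieces. Treating them together as one polynomial.
Then, degree: a generic line meets the surface in up to 2 points, so deg p = 2.
Next, against the integer gridlines: it meets the x-axis at x = 0 (among the integer gridlines); one z-axis crossing is at z = 0.
Finally, matching integer coefficients to the picture gives p.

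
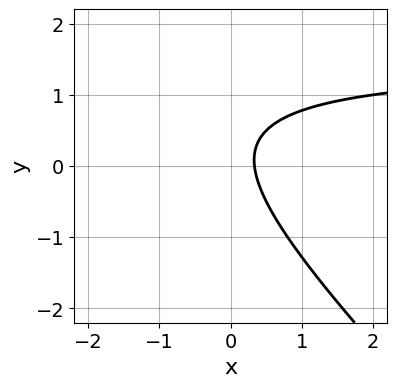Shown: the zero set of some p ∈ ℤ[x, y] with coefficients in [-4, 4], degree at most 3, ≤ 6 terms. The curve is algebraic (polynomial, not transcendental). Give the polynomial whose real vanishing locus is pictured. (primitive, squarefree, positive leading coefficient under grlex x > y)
2*x*y + 2*y^2 - 3*x - y + 1

The degree is 2 — no degree-1 curve has this shape.
From the axis intercepts and sections: no y-intercept at any integer in the box.
Fitting integer coefficients to these (and the overall shape) gives p.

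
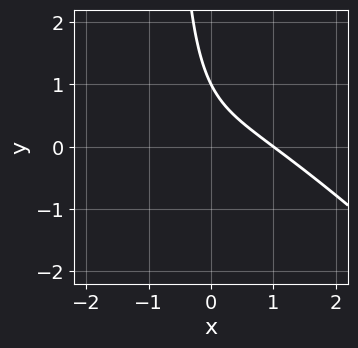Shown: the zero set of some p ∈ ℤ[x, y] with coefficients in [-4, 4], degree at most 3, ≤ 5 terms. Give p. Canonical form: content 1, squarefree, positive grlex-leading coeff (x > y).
deg p = 3. The shape is more complex than any degree-2 curve.
Checking where it meets the axes: one x-axis crossing is at x = 1; it meets the y-axis at y = 1 (among the integer gridlines).
Fitting integer coefficients to these (and the overall shape) gives p.

x^3 + x^2*y + 2*x*y + y - 1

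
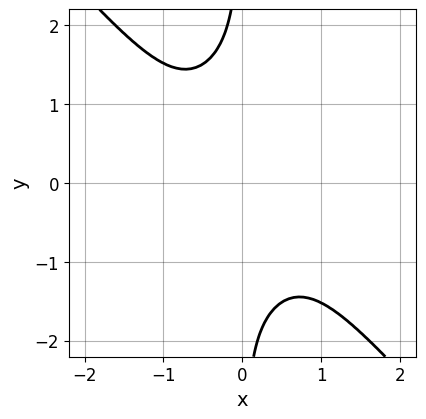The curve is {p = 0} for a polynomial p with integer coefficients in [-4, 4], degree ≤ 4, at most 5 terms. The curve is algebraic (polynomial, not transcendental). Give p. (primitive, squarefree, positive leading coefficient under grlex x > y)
3*x^4 + 2*x*y^3 + x^2 + 3

1. The degree is 4 — a generic line meets the curve in up to 4 points.
2. From the visible intercepts: no y-intercept at any integer in the box; it misses every integer gridline on the x-axis.
3. Fitting integer coefficients to these (and the overall shape) gives p.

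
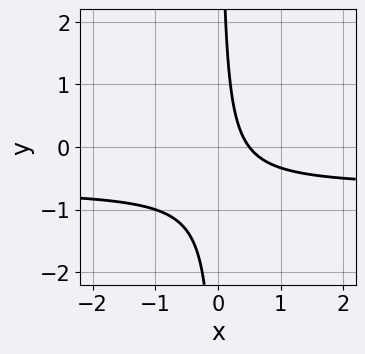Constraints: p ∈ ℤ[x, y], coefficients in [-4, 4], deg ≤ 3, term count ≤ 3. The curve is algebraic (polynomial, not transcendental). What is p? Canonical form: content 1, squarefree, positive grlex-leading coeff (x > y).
3*x*y + 2*x - 1

deg p = 2. The shape is more complex than any degree-1 curve.
Reading off the gridlines: it misses every integer gridline on the y-axis.
Matching integer coefficients to the picture gives p.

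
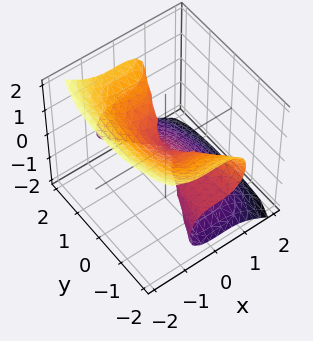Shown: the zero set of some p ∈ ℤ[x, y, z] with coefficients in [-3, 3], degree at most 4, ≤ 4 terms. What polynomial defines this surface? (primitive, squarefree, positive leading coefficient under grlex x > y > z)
3*x^3 + x^2*z - y^2*z + 2*z^3

First, degree: no degree-2 surface has this shape, so deg p = 3.
Next, observable constraints: the visible y-axis segment lies entirely on the surface; one z-axis crossing is at z = 0; it crosses the x-axis at the gridline x = 0.
Finally, matching integer coefficients to the picture gives p.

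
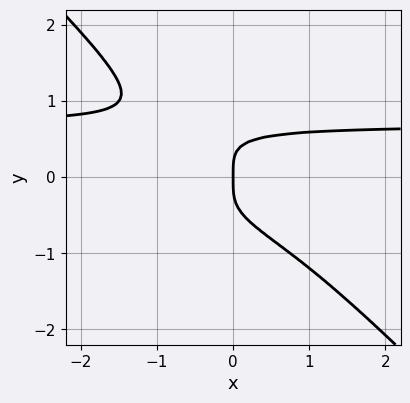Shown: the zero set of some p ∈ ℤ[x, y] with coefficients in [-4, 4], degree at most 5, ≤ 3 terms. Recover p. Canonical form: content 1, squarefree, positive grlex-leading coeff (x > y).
3*x*y^3 + 3*y^4 - x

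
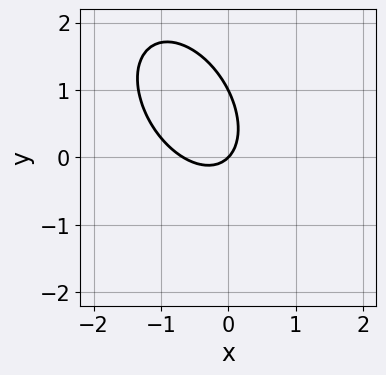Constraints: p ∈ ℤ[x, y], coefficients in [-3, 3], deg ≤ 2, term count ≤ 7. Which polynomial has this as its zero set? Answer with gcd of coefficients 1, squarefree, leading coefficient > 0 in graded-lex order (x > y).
3*x^2 + 2*x*y + 2*y^2 + 2*x - 2*y

(a) Degree: no degree-1 curve has this shape, so deg p = 2.
(b) Checking where it meets the axes: it meets the x-axis at x = 0 (among the integer gridlines); the y-axis gridline crossings are at y ∈ {0, 1}.
(c) Assembling these constraints gives the stated polynomial.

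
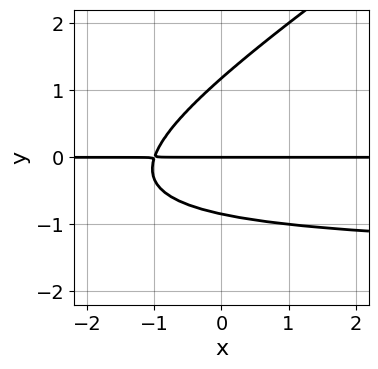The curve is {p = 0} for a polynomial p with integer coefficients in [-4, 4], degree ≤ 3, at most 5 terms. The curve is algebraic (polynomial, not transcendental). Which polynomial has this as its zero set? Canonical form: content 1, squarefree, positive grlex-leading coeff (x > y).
1. Degree: no degree-2 curve has this shape, so deg p = 3.
2. Against the integer gridlines: it crosses the y-axis at the gridline y = 0; the visible x-axis segment lies entirely on the curve.
3. Solving for integer coefficients yields p as stated.

2*x*y^2 - 3*y^3 + 3*x*y + y^2 + 3*y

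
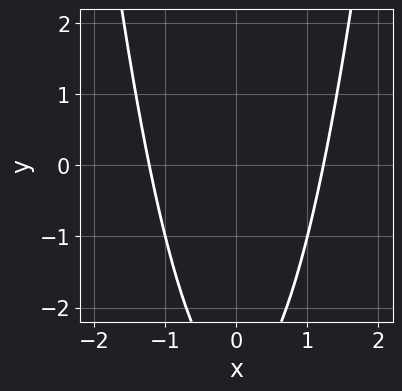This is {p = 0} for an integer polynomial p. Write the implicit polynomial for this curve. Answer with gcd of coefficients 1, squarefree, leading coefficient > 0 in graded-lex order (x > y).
First, the degree is 2 — the shape is more complex than any degree-1 curve.
Then, symmetries: it's symmetric under x → −x, forcing even powers of x.
Then, from the visible intercepts: no y-intercept at any integer in the box.
Finally, putting this together gives p.

2*x^2 - y - 3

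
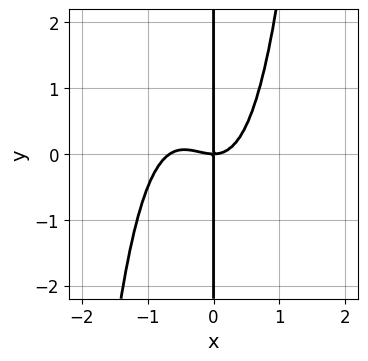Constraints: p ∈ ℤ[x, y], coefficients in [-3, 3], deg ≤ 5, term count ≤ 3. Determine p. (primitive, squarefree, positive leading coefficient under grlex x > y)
3*x^4 + 2*x^3 - 2*x*y

The degree is 4 — no degree-3 curve has this shape.
Observable constraints: the visible y-axis segment lies entirely on the curve; it meets the x-axis at x = 0 (among the integer gridlines).
Solving for integer coefficients yields p as stated.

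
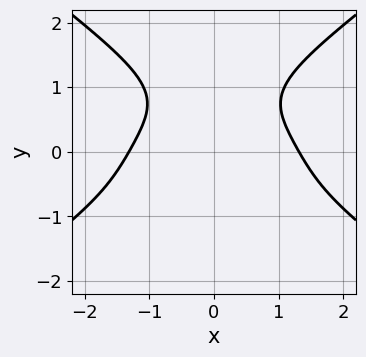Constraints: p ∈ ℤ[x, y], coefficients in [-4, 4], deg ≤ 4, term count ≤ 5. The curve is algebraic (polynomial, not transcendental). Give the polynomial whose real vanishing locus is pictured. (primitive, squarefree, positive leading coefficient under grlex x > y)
x^4 - 3*y^4 + 3*x^2*y + y^3 - 3

The degree is 4 — the shape is more complex than any degree-3 curve.
Symmetries: it's symmetric under x → −x, forcing even powers of x.
Checking where it meets the axes: the curve avoids every integer y-axis point in the box.
Solving for integer coefficients yields p as stated.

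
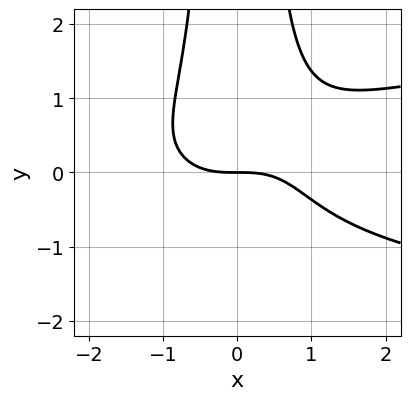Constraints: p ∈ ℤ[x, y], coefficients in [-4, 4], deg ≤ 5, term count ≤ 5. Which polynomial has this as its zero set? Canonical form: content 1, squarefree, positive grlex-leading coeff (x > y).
2*x^2*y^2 - x^3 - 2*y

First, deg p = 4. No degree-3 curve has this shape.
Then, checking where it meets the axes: it meets the y-axis at y = 0 (among the integer gridlines); it meets the x-axis at x = 0 (among the integer gridlines).
Finally, fitting integer coefficients to these (and the overall shape) gives p.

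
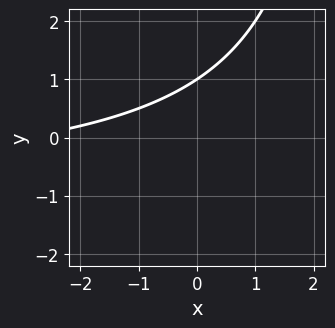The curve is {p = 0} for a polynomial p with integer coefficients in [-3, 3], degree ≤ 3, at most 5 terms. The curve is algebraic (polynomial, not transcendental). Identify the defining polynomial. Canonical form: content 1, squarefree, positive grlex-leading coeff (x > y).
x*y + x - 3*y + 3

(a) The degree is 2 — a generic line meets the curve in up to 2 points.
(b) Reading off the gridlines: the curve avoids every integer x-axis point in the box; one y-axis crossing is at y = 1.
(c) Solving for integer coefficients yields p as stated.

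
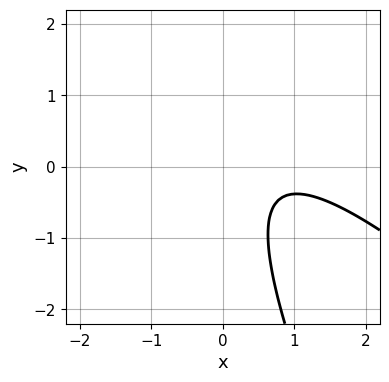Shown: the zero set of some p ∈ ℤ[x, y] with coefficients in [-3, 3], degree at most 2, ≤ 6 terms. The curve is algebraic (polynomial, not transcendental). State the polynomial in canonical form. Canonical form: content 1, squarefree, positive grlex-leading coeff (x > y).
(a) Degree: no degree-1 curve has this shape, so deg p = 2.
(b) Checking where it meets the axes: the curve avoids every integer x-axis point in the box; the curve avoids every integer y-axis point in the box.
(c) Putting this together gives p.

2*x^2 + 3*x*y + y^2 - 3*x + 2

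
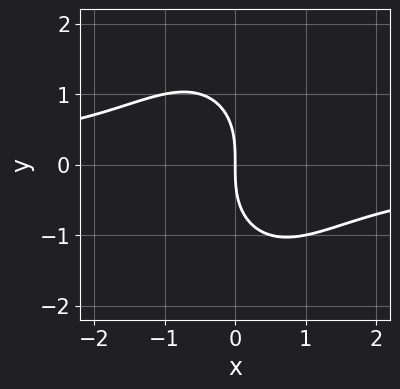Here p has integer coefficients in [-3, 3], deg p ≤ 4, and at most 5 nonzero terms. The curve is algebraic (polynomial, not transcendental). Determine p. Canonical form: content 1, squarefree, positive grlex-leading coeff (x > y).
The degree is 3 — a generic line meets the curve in up to 3 points.
Checking where it meets the axes: one x-axis crossing is at x = 0; it meets the y-axis at y = 0 (among the integer gridlines).
Fitting integer coefficients to these (and the overall shape) gives p.

2*x^2*y + y^3 + 3*x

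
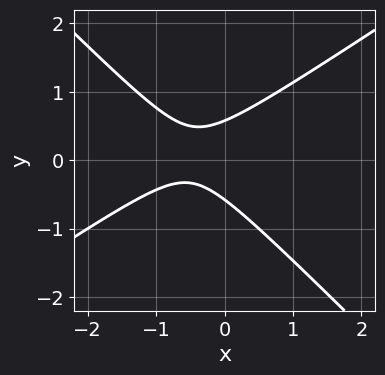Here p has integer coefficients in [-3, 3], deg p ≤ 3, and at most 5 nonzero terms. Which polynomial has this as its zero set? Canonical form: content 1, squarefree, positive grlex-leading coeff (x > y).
2*x^2 - x*y - 3*y^2 + 2*x + 1

First, degree: no degree-1 curve has this shape, so deg p = 2.
Then, against the integer gridlines: no x-intercept at any integer in the box.
Finally, solving for integer coefficients yields p as stated.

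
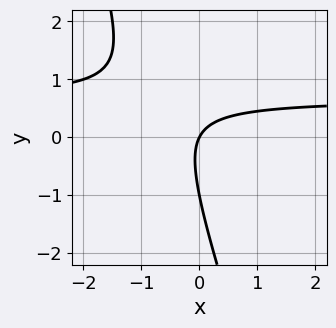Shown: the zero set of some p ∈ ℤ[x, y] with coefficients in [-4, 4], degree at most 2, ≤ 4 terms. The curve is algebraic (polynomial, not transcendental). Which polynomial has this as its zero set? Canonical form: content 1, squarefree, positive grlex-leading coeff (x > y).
(a) deg p = 2. No degree-1 curve has this shape.
(b) From the visible intercepts: among the integer gridlines, it crosses the y-axis at y ∈ {-1, 0}; it crosses the x-axis at the gridline x = 0.
(c) Solving for integer coefficients yields p as stated.

3*x*y + y^2 - 2*x + y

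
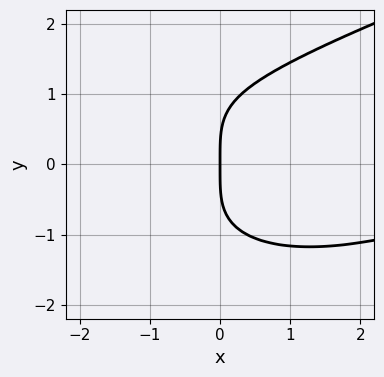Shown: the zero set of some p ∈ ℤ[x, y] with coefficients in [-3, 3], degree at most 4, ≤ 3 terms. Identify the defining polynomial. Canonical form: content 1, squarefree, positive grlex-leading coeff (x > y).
1. The degree is 4 — a generic line meets the curve in up to 4 points.
2. Checking where it meets the axes: it crosses the y-axis at the gridline y = 0; it crosses the x-axis at the gridline x = 0.
3. The integer polynomial consistent with all of this is the stated p.

y^4 - x^2*y - 3*x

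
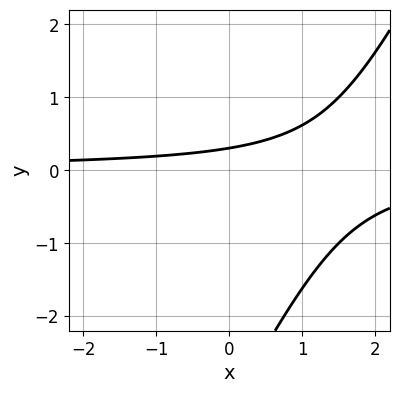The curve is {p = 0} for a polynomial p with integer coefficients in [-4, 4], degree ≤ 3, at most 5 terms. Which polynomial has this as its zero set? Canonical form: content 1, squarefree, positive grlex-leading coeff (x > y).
First, deg p = 2. No degree-1 curve has this shape.
Then, observable constraints: no x-intercept at any integer in the box.
Finally, together with the visible shape, these determine p as stated.

2*x*y - y^2 - 3*y + 1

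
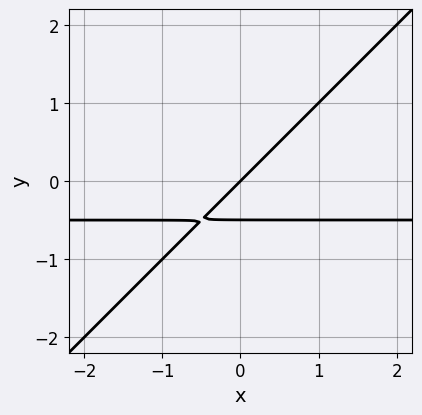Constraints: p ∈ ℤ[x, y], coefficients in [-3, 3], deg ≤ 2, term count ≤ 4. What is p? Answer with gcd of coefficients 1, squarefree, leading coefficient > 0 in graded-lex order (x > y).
2*x*y - 2*y^2 + x - y

deg p = 2. The shape is more complex than any degree-1 curve.
Checking where it meets the axes: it crosses the x-axis at the gridline x = 0; it crosses the y-axis at the gridline y = 0.
These observations pin down the coefficients.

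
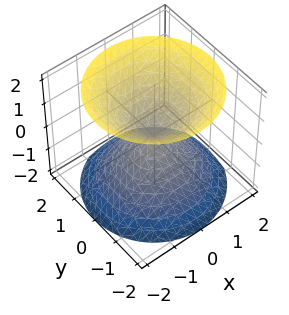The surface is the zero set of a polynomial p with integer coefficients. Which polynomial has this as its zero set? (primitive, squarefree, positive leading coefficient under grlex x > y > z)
x^2 + y^2 - z^2

There are 2 components. They look like related sheets of one shape, so recover p as a whole.
deg p = 2. Two nappes meeting at a single point; a quadric.
Symmetries: mirror symmetry z ↦ −z ⇒ only even powers of z; rotational symmetry about the z-axis ⇒ p depends on x, y only through x² + y².
Checking where it meets the axes: it meets the y-axis at y = 0 (among the integer gridlines); it crosses the z-axis at the gridline z = 0; it meets the x-axis at x = 0 (among the integer gridlines); a circular section at z = 1 has radius exactly 1.
Assembling these constraints gives the stated polynomial.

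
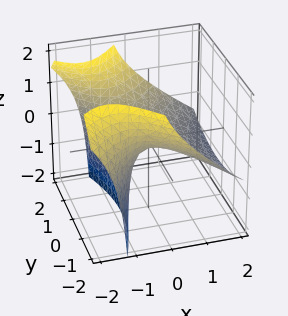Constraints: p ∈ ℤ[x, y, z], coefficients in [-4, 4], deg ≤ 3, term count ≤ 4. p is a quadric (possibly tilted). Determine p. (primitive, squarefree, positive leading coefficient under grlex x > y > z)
2*x^2 + 3*x*z - y^2 + 3*z

1. deg p = 2.
2. Observable constraints: one z-axis crossing is at z = 0; one x-axis crossing is at x = 0.
3. The integer polynomial consistent with all of this is the stated p.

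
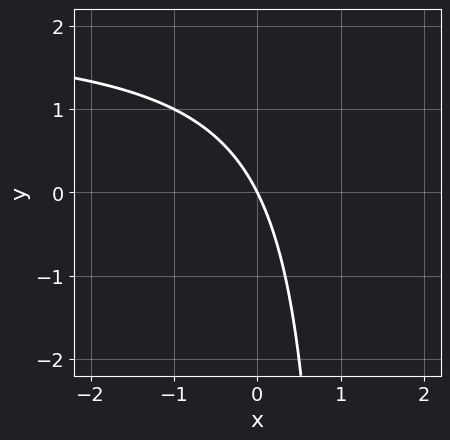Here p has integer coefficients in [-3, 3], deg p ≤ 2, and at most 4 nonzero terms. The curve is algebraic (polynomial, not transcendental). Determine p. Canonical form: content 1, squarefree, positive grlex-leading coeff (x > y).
x*y - 2*x - y

The degree is 2 — a generic line meets the curve in up to 2 points.
From the visible intercepts: it meets the x-axis at x = 0 (among the integer gridlines); one y-axis crossing is at y = 0.
These observations pin down the coefficients.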